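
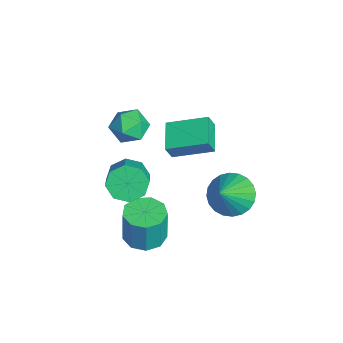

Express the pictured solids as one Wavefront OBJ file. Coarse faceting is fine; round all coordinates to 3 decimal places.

v -0.395 1.905 -1.185
v -0.246 1.593 -0.42
v 0.101 3.635 -0.579
v 0.25 3.324 0.187
v 1.01 1.636 -1.567
v 1.159 1.325 -0.801
v 1.506 3.367 -0.96
v 1.655 3.055 -0.195
v 3.108 -0.525 -0.334
v 3.616 -0.51 -1.065
v 4.699 -0.7 -0.317
v 4.192 -0.715 0.414
v 3.535 0.109 -0.791
v 4.618 -0.081 -0.043
v 3.204 0.356 -0.249
v 4.288 0.166 0.499
v 2.817 0.087 0.243
v 3.901 -0.103 0.991
v 2.601 -0.54 0.397
v 3.684 -0.73 1.145
v 2.682 -1.159 0.123
v 3.765 -1.349 0.871
v 3.012 -1.406 -0.419
v 4.096 -1.596 0.329
v 3.399 -1.137 -0.911
v 4.483 -1.327 -0.163
v 3.235 0.094 -4.464
v 4.011 0.623 -4.507
v 4.1 0.635 -2.759
v 3.325 0.106 -2.716
v 3.489 0.999 -4.483
v 3.579 1.011 -2.735
v 2.849 0.951 -4.45
v 2.938 0.963 -2.702
v 2.39 0.502 -4.424
v 2.479 0.514 -2.676
v 2.326 -0.138 -4.416
v 2.415 -0.126 -2.668
v 2.688 -0.669 -4.431
v 2.777 -0.657 -2.683
v 3.306 -0.843 -4.461
v 3.395 -0.831 -2.713
v 3.891 -0.579 -4.493
v 3.98 -0.567 -2.745
v 4.17 0 -4.511
v 4.259 0.012 -2.763
v 1.659 0.628 1.554
v 2.078 0.191 2.226
v 1.222 -0.651 0.994
v 1.641 -1.088 1.666
v 0.905 -0.593 1.839
v 1.175 0.198 2.185
v 2.125 -0.658 1.035
v 2.395 0.133 1.381
v 2.366 -0.604 1.905
v 1.612 -0.564 2.402
v 1.688 0.104 0.818
v 0.934 0.144 1.315
v 2.723 3.832 -2.838
v 3.538 3.744 -3.51
v 3.877 3.088 -1.342
v 3.595 4.126 -3.364
v 3.52 4.464 -3.138
v 3.323 4.706 -2.866
v 3.035 4.814 -2.589
v 2.699 4.773 -2.351
v 2.367 4.589 -2.187
v 2.09 4.29 -2.122
v 1.909 3.92 -2.166
v 1.851 3.538 -2.312
v 1.927 3.2 -2.538
v 2.124 2.958 -2.81
v 2.412 2.85 -3.086
v 2.747 2.891 -3.325
v 3.079 3.075 -3.489
v 3.357 3.375 -3.554
f 2 4 1
f 5 2 1
f 1 4 3
f 3 5 1
f 2 8 4
f 6 2 5
f 6 8 2
f 4 8 3
f 7 5 3
f 3 8 7
f 7 6 5
f 8 6 7
f 10 9 13
f 10 13 11
f 11 13 14
f 11 14 12
f 13 9 15
f 13 15 14
f 14 15 16
f 14 16 12
f 15 9 17
f 15 17 16
f 16 17 18
f 16 18 12
f 17 9 19
f 17 19 18
f 18 19 20
f 18 20 12
f 19 9 21
f 19 21 20
f 20 21 22
f 20 22 12
f 21 9 23
f 21 23 22
f 22 23 24
f 22 24 12
f 23 9 25
f 23 25 24
f 24 25 26
f 24 26 12
f 25 9 10
f 25 10 26
f 26 10 11
f 26 11 12
f 28 27 31
f 28 31 29
f 29 31 32
f 29 32 30
f 31 27 33
f 31 33 32
f 32 33 34
f 32 34 30
f 33 27 35
f 33 35 34
f 34 35 36
f 34 36 30
f 35 27 37
f 35 37 36
f 36 37 38
f 36 38 30
f 37 27 39
f 37 39 38
f 38 39 40
f 38 40 30
f 39 27 41
f 39 41 40
f 40 41 42
f 40 42 30
f 41 27 43
f 41 43 42
f 42 43 44
f 42 44 30
f 43 27 45
f 43 45 44
f 44 45 46
f 44 46 30
f 45 27 28
f 45 28 46
f 46 28 29
f 46 29 30
f 47 58 52
f 47 52 48
f 47 48 54
f 47 54 57
f 47 57 58
f 48 52 56
f 52 58 51
f 58 57 49
f 57 54 53
f 54 48 55
f 50 56 51
f 50 51 49
f 50 49 53
f 50 53 55
f 50 55 56
f 51 56 52
f 49 51 58
f 53 49 57
f 55 53 54
f 56 55 48
f 60 59 62
f 60 62 61
f 62 59 63
f 62 63 61
f 63 59 64
f 63 64 61
f 64 59 65
f 64 65 61
f 65 59 66
f 65 66 61
f 66 59 67
f 66 67 61
f 67 59 68
f 67 68 61
f 68 59 69
f 68 69 61
f 69 59 70
f 69 70 61
f 70 59 71
f 70 71 61
f 71 59 72
f 71 72 61
f 72 59 73
f 72 73 61
f 73 59 74
f 73 74 61
f 74 59 75
f 74 75 61
f 75 59 76
f 75 76 61
f 76 59 60
f 76 60 61



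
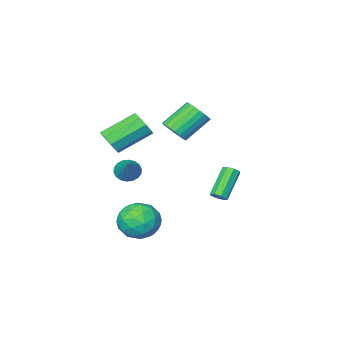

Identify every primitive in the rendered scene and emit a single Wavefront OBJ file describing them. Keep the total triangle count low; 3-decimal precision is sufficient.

v 0.718 -0.768 2.379
v 1.26 -0.713 3.019
v -0.177 -0.558 4.221
v -0.718 -0.612 3.581
v 1.22 -0.378 2.928
v -0.216 -0.223 4.131
v 1.094 -0.11 2.743
v -0.343 0.045 3.945
v 0.903 0.044 2.494
v -0.534 0.199 3.697
v 0.68 0.058 2.226
v -0.757 0.213 3.429
v 0.463 -0.071 1.984
v -0.973 0.084 3.187
v 0.291 -0.32 1.81
v -1.146 -0.165 3.013
v 0.192 -0.647 1.735
v -1.244 -0.492 2.938
v 0.185 -0.994 1.771
v -1.252 -0.839 2.973
v 0.27 -1.302 1.912
v -1.167 -1.147 3.114
v 0.432 -1.518 2.133
v -1.005 -1.363 3.336
v 0.644 -1.604 2.397
v -0.793 -1.449 3.6
v 0.869 -1.545 2.658
v -0.568 -1.39 3.861
v 1.067 -1.352 2.871
v -0.369 -1.197 4.074
v 1.206 -1.058 2.998
v -0.231 -0.903 4.201
v -1.616 -0.015 -2.826
v -1.241 -0.285 -2.61
v -2.509 -0.915 -1.198
v -2.884 -0.645 -1.414
v -1.264 0.078 -2.469
v -2.532 -0.552 -1.056
v -1.493 0.387 -2.537
v -2.761 -0.244 -1.124
v -1.794 0.46 -2.774
v -3.062 -0.17 -1.362
v -1.991 0.255 -3.042
v -3.259 -0.375 -1.63
v -1.968 -0.108 -3.184
v -3.236 -0.738 -1.771
v -1.739 -0.416 -3.116
v -3.007 -1.047 -1.703
v -1.438 -0.49 -2.878
v -2.706 -1.12 -1.466
v 3.185 1.043 -3.176
v 4.052 0.483 -2.47
v 2.568 -0.763 -3.85
v 3.435 -1.323 -3.144
v 2.458 -0.758 -2.604
v 2.84 0.359 -2.187
v 3.78 -0.639 -4.133
v 4.162 0.478 -3.716
v 4.42 -0.556 -3.061
v 3.604 -0.63 -2.116
v 3.016 0.35 -4.204
v 2.2 0.276 -3.259
v 3.673 0.922 -2.764
v 2.947 -1.202 -3.556
v 2.373 -0.869 -3.239
v 2.883 -1.199 -2.823
v 2.96 0.849 -2.598
v 3.47 0.52 -2.183
v 2.533 -0.21 -2.261
v 3.15 -0.8 -4.137
v 3.66 -1.129 -3.722
v 3.737 0.919 -3.497
v 4.247 0.589 -3.081
v 4.087 -0.07 -4.059
v 4.399 -0.018 -2.696
v 4.036 -1.08 -3.092
v 4.239 -0.678 -3.674
v 4.463 -0.022 -3.429
v 3.919 -0.061 -2.141
v 3.556 -1.123 -2.537
v 2.982 -0.791 -2.219
v 3.206 -0.135 -1.975
v 4.135 -0.672 -2.488
v 3.064 0.843 -3.783
v 2.701 -0.219 -4.179
v 3.414 -0.145 -4.345
v 3.638 0.511 -4.101
v 2.584 0.8 -3.228
v 2.221 -0.262 -3.624
v 2.157 -0.258 -2.891
v 2.381 0.398 -2.646
v 2.485 0.392 -3.832
v 3.343 -1.135 0.116
v 3.643 -0.759 -0.433
v 4.037 0.015 1.284
v 3.353 -0.618 -0.399
v 3.06 -0.579 -0.263
v 2.824 -0.65 -0.052
v 2.69 -0.817 0.192
v 2.685 -1.048 0.421
v 2.811 -1.295 0.59
v 3.042 -1.511 0.665
v 3.333 -1.652 0.631
v 3.625 -1.691 0.496
v 3.862 -1.62 0.285
v 3.996 -1.452 0.04
v 4 -1.222 -0.189
v 3.874 -0.975 -0.358
v 4.536 -0.983 2.557
v 4.898 -1.214 3.256
v 3.086 -0.767 4.342
v 2.724 -0.537 3.643
v 4.981 -0.666 3.168
v 3.168 -0.219 4.255
v 4.856 -0.267 2.795
v 3.043 0.18 3.881
v 4.581 -0.203 2.31
v 2.768 0.244 3.397
v 4.285 -0.504 1.941
v 2.473 -0.057 3.027
v 4.107 -1.03 1.86
v 2.294 -0.583 2.946
v 4.13 -1.534 2.105
v 2.317 -1.087 3.191
v 4.343 -1.78 2.561
v 2.53 -1.334 3.648
v 4.646 -1.654 3.016
v 2.834 -1.207 4.102
f 2 1 5
f 2 5 3
f 3 5 6
f 3 6 4
f 5 1 7
f 5 7 6
f 6 7 8
f 6 8 4
f 7 1 9
f 7 9 8
f 8 9 10
f 8 10 4
f 9 1 11
f 9 11 10
f 10 11 12
f 10 12 4
f 11 1 13
f 11 13 12
f 12 13 14
f 12 14 4
f 13 1 15
f 13 15 14
f 14 15 16
f 14 16 4
f 15 1 17
f 15 17 16
f 16 17 18
f 16 18 4
f 17 1 19
f 17 19 18
f 18 19 20
f 18 20 4
f 19 1 21
f 19 21 20
f 20 21 22
f 20 22 4
f 21 1 23
f 21 23 22
f 22 23 24
f 22 24 4
f 23 1 25
f 23 25 24
f 24 25 26
f 24 26 4
f 25 1 27
f 25 27 26
f 26 27 28
f 26 28 4
f 27 1 29
f 27 29 28
f 28 29 30
f 28 30 4
f 29 1 31
f 29 31 30
f 30 31 32
f 30 32 4
f 31 1 2
f 31 2 32
f 32 2 3
f 32 3 4
f 34 33 37
f 34 37 35
f 35 37 38
f 35 38 36
f 37 33 39
f 37 39 38
f 38 39 40
f 38 40 36
f 39 33 41
f 39 41 40
f 40 41 42
f 40 42 36
f 41 33 43
f 41 43 42
f 42 43 44
f 42 44 36
f 43 33 45
f 43 45 44
f 44 45 46
f 44 46 36
f 45 33 47
f 45 47 46
f 46 47 48
f 46 48 36
f 47 33 49
f 47 49 48
f 48 49 50
f 48 50 36
f 49 33 34
f 49 34 50
f 50 34 35
f 50 35 36
f 51 88 67
f 88 62 91
f 67 91 56
f 88 91 67
f 51 67 63
f 67 56 68
f 63 68 52
f 67 68 63
f 51 63 72
f 63 52 73
f 72 73 58
f 63 73 72
f 51 72 84
f 72 58 87
f 84 87 61
f 72 87 84
f 51 84 88
f 84 61 92
f 88 92 62
f 84 92 88
f 52 68 79
f 68 56 82
f 79 82 60
f 68 82 79
f 56 91 69
f 91 62 90
f 69 90 55
f 91 90 69
f 62 92 89
f 92 61 85
f 89 85 53
f 92 85 89
f 61 87 86
f 87 58 74
f 86 74 57
f 87 74 86
f 58 73 78
f 73 52 75
f 78 75 59
f 73 75 78
f 54 80 66
f 80 60 81
f 66 81 55
f 80 81 66
f 54 66 64
f 66 55 65
f 64 65 53
f 66 65 64
f 54 64 71
f 64 53 70
f 71 70 57
f 64 70 71
f 54 71 76
f 71 57 77
f 76 77 59
f 71 77 76
f 54 76 80
f 76 59 83
f 80 83 60
f 76 83 80
f 55 81 69
f 81 60 82
f 69 82 56
f 81 82 69
f 53 65 89
f 65 55 90
f 89 90 62
f 65 90 89
f 57 70 86
f 70 53 85
f 86 85 61
f 70 85 86
f 59 77 78
f 77 57 74
f 78 74 58
f 77 74 78
f 60 83 79
f 83 59 75
f 79 75 52
f 83 75 79
f 94 93 96
f 94 96 95
f 96 93 97
f 96 97 95
f 97 93 98
f 97 98 95
f 98 93 99
f 98 99 95
f 99 93 100
f 99 100 95
f 100 93 101
f 100 101 95
f 101 93 102
f 101 102 95
f 102 93 103
f 102 103 95
f 103 93 104
f 103 104 95
f 104 93 105
f 104 105 95
f 105 93 106
f 105 106 95
f 106 93 107
f 106 107 95
f 107 93 108
f 107 108 95
f 108 93 94
f 108 94 95
f 110 109 113
f 110 113 111
f 111 113 114
f 111 114 112
f 113 109 115
f 113 115 114
f 114 115 116
f 114 116 112
f 115 109 117
f 115 117 116
f 116 117 118
f 116 118 112
f 117 109 119
f 117 119 118
f 118 119 120
f 118 120 112
f 119 109 121
f 119 121 120
f 120 121 122
f 120 122 112
f 121 109 123
f 121 123 122
f 122 123 124
f 122 124 112
f 123 109 125
f 123 125 124
f 124 125 126
f 124 126 112
f 125 109 127
f 125 127 126
f 126 127 128
f 126 128 112
f 127 109 110
f 127 110 128
f 128 110 111
f 128 111 112



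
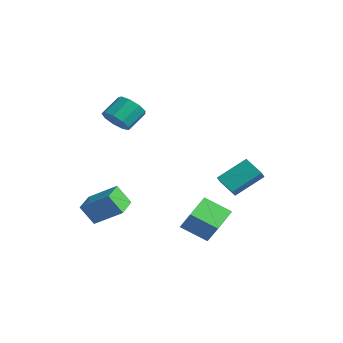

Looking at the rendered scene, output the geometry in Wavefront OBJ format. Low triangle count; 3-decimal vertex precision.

v 2.283 -0.455 -3.817
v 1.585 0.981 -3.233
v 3.462 0.458 -4.654
v 2.764 1.894 -4.07
v 3.256 -0.514 -2.51
v 2.558 0.922 -1.926
v 4.435 0.399 -3.347
v 3.737 1.835 -2.763
v -3.454 -2.953 -3.861
v -2.124 -1.972 -2.789
v -4.434 -1.73 -3.763
v -3.104 -0.75 -2.691
v -2.896 -2.41 -5.049
v -1.566 -1.43 -3.977
v -3.876 -1.188 -4.951
v -2.546 -0.207 -3.879
v -2.99 -0.87 2.253
v -2.109 -0.618 2.043
v -2.229 0.543 2.937
v -3.11 0.29 3.147
v -2.52 -0.344 1.632
v -2.64 0.817 2.526
v -3.151 -0.316 1.511
v -3.271 0.845 2.405
v -3.707 -0.547 1.738
v -3.827 0.613 2.632
v -3.927 -0.93 2.205
v -4.047 0.231 3.099
v -3.709 -1.285 2.695
v -3.828 -0.124 3.589
v -3.154 -1.446 2.978
v -3.274 -0.285 3.872
v -2.523 -1.337 2.922
v -2.643 -0.177 3.816
v -2.11 -1.01 2.553
v -2.23 0.15 3.447
v 2.169 3.26 -2.553
v 1.103 3.056 -1.838
v 2.638 4.86 -1.395
v 1.571 4.656 -0.681
v 2.729 2.624 -1.899
v 1.662 2.42 -1.185
v 3.197 4.224 -0.742
v 2.131 4.02 -0.027
f 2 4 1
f 5 2 1
f 1 4 3
f 3 5 1
f 2 8 4
f 6 2 5
f 6 8 2
f 4 8 3
f 7 5 3
f 3 8 7
f 7 6 5
f 8 6 7
f 10 12 9
f 13 10 9
f 9 12 11
f 11 13 9
f 10 16 12
f 14 10 13
f 14 16 10
f 12 16 11
f 15 13 11
f 11 16 15
f 15 14 13
f 16 14 15
f 18 17 21
f 18 21 19
f 19 21 22
f 19 22 20
f 21 17 23
f 21 23 22
f 22 23 24
f 22 24 20
f 23 17 25
f 23 25 24
f 24 25 26
f 24 26 20
f 25 17 27
f 25 27 26
f 26 27 28
f 26 28 20
f 27 17 29
f 27 29 28
f 28 29 30
f 28 30 20
f 29 17 31
f 29 31 30
f 30 31 32
f 30 32 20
f 31 17 33
f 31 33 32
f 32 33 34
f 32 34 20
f 33 17 35
f 33 35 34
f 34 35 36
f 34 36 20
f 35 17 18
f 35 18 36
f 36 18 19
f 36 19 20
f 38 40 37
f 41 38 37
f 37 40 39
f 39 41 37
f 38 44 40
f 42 38 41
f 42 44 38
f 40 44 39
f 43 41 39
f 39 44 43
f 43 42 41
f 44 42 43



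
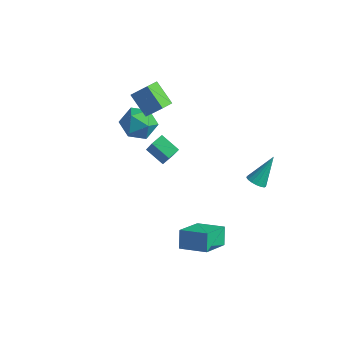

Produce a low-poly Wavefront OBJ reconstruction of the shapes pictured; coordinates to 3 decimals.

v 2.896 -2.853 -1.391
v 2.914 -4.621 -0.277
v 2.531 -2.269 -0.457
v 2.549 -4.037 0.656
v 4.471 -2.563 -0.956
v 4.489 -4.331 0.157
v 4.106 -1.979 -0.023
v 4.124 -3.747 1.091
v -4.675 1.759 2.495
v -3.533 1.933 2.772
v -4.147 0.687 0.988
v -3.005 0.861 1.265
v -3.691 0.193 1.968
v -4.018 0.855 2.899
v -3.662 1.765 0.861
v -3.989 2.427 1.792
v -2.907 1.936 1.762
v -2.925 0.965 2.446
v -4.755 1.655 1.314
v -4.773 0.684 1.998
v 3.235 2.639 -0.679
v 3.637 2.967 -1.036
v 3.585 3.861 0.839
v 3.371 3.102 -1.083
v 3.074 3.131 -1.038
v 2.814 3.047 -0.91
v 2.651 2.869 -0.73
v 2.621 2.639 -0.537
v 2.732 2.409 -0.377
v 2.958 2.231 -0.286
v 3.247 2.147 -0.285
v 3.534 2.175 -0.374
v 3.752 2.31 -0.533
v 3.852 2.52 -0.725
v 3.81 2.757 -0.907
v -3.875 2.063 -1.408
v -3.049 1.474 0.234
v -3.723 2.853 -1.201
v -2.898 2.264 0.441
v -2.662 1.996 -2.041
v -1.837 1.407 -0.399
v -2.511 2.786 -1.834
v -1.685 2.197 -0.192
v -4.536 1.553 3.964
v -3.65 1.934 4.951
v -4.55 2.527 3.6
v -3.663 2.908 4.586
v -3.257 1.192 2.954
v -2.37 1.573 3.94
v -3.27 2.166 2.589
v -2.384 2.547 3.576
f 2 4 1
f 5 2 1
f 1 4 3
f 3 5 1
f 2 8 4
f 6 2 5
f 6 8 2
f 4 8 3
f 7 5 3
f 3 8 7
f 7 6 5
f 8 6 7
f 9 20 14
f 9 14 10
f 9 10 16
f 9 16 19
f 9 19 20
f 10 14 18
f 14 20 13
f 20 19 11
f 19 16 15
f 16 10 17
f 12 18 13
f 12 13 11
f 12 11 15
f 12 15 17
f 12 17 18
f 13 18 14
f 11 13 20
f 15 11 19
f 17 15 16
f 18 17 10
f 22 21 24
f 22 24 23
f 24 21 25
f 24 25 23
f 25 21 26
f 25 26 23
f 26 21 27
f 26 27 23
f 27 21 28
f 27 28 23
f 28 21 29
f 28 29 23
f 29 21 30
f 29 30 23
f 30 21 31
f 30 31 23
f 31 21 32
f 31 32 23
f 32 21 33
f 32 33 23
f 33 21 34
f 33 34 23
f 34 21 35
f 34 35 23
f 35 21 22
f 35 22 23
f 37 39 36
f 40 37 36
f 36 39 38
f 38 40 36
f 37 43 39
f 41 37 40
f 41 43 37
f 39 43 38
f 42 40 38
f 38 43 42
f 42 41 40
f 43 41 42
f 45 47 44
f 48 45 44
f 44 47 46
f 46 48 44
f 45 51 47
f 49 45 48
f 49 51 45
f 47 51 46
f 50 48 46
f 46 51 50
f 50 49 48
f 51 49 50



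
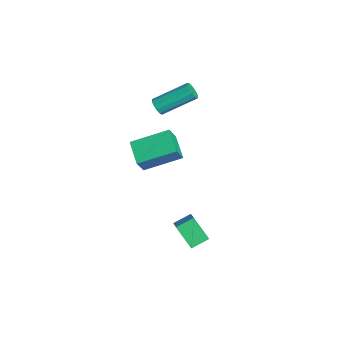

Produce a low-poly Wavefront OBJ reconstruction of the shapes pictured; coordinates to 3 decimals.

v -3.005 -2.212 2.945
v -2.597 -2.08 2.651
v -2.427 -0.315 3.681
v -2.835 -0.448 3.975
v -2.834 -1.977 2.514
v -2.665 -0.212 3.544
v -3.126 -1.949 2.514
v -2.957 -0.184 3.543
v -3.379 -2.004 2.65
v -3.21 -0.24 3.68
v -3.513 -2.126 2.881
v -3.344 -0.361 3.91
v -3.486 -2.275 3.131
v -3.317 -0.51 4.161
v -3.306 -2.404 3.323
v -3.137 -0.639 4.353
v -3.03 -2.472 3.395
v -2.861 -0.708 4.424
v -2.746 -2.458 3.324
v -2.577 -0.693 4.353
v -2.544 -2.366 3.132
v -2.375 -0.601 4.162
v -2.489 -2.225 2.882
v -2.319 -0.46 3.911
v 3.803 -3.076 -0.037
v 3.664 -2.177 0.327
v 2.877 -2.96 -0.675
v 2.739 -2.061 -0.311
v 4.581 -2.539 -1.069
v 4.443 -1.64 -0.705
v 3.656 -2.423 -1.707
v 3.517 -1.524 -1.343
v -0.903 -3.8 1.876
v -0.651 -1.902 2.61
v 0.406 -3.782 1.38
v 0.658 -1.884 2.114
v -0.538 -4.216 2.826
v -0.286 -2.318 3.56
v 0.771 -4.198 2.33
v 1.023 -2.3 3.064
f 2 1 5
f 2 5 3
f 3 5 6
f 3 6 4
f 5 1 7
f 5 7 6
f 6 7 8
f 6 8 4
f 7 1 9
f 7 9 8
f 8 9 10
f 8 10 4
f 9 1 11
f 9 11 10
f 10 11 12
f 10 12 4
f 11 1 13
f 11 13 12
f 12 13 14
f 12 14 4
f 13 1 15
f 13 15 14
f 14 15 16
f 14 16 4
f 15 1 17
f 15 17 16
f 16 17 18
f 16 18 4
f 17 1 19
f 17 19 18
f 18 19 20
f 18 20 4
f 19 1 21
f 19 21 20
f 20 21 22
f 20 22 4
f 21 1 23
f 21 23 22
f 22 23 24
f 22 24 4
f 23 1 2
f 23 2 24
f 24 2 3
f 24 3 4
f 26 28 25
f 29 26 25
f 25 28 27
f 27 29 25
f 26 32 28
f 30 26 29
f 30 32 26
f 28 32 27
f 31 29 27
f 27 32 31
f 31 30 29
f 32 30 31
f 34 36 33
f 37 34 33
f 33 36 35
f 35 37 33
f 34 40 36
f 38 34 37
f 38 40 34
f 36 40 35
f 39 37 35
f 35 40 39
f 39 38 37
f 40 38 39



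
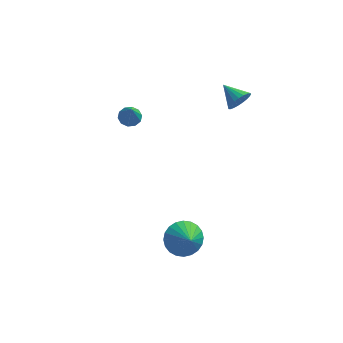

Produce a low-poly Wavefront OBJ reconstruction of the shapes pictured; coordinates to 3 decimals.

v 1.173 2.317 2.369
v 1.508 2.368 2.912
v 0.327 2.943 2.831
v 1.591 2.581 2.776
v 1.602 2.748 2.569
v 1.538 2.841 2.328
v 1.412 2.843 2.094
v 1.245 2.755 1.907
v 1.065 2.59 1.8
v 0.904 2.378 1.792
v 0.789 2.156 1.883
v 0.741 1.962 2.058
v 0.768 1.829 2.287
v 0.865 1.78 2.53
v 1.015 1.824 2.745
v 1.193 1.954 2.895
v 1.367 2.146 2.954
v -3.565 1.437 1.239
v -3.06 1.339 1.074
v -3.315 0.703 2.441
v -3.058 1.624 1.248
v -3.25 1.837 1.418
v -3.562 1.898 1.52
v -3.875 1.783 1.515
v -4.07 1.535 1.404
v -4.071 1.25 1.23
v -3.88 1.037 1.06
v -3.568 0.976 0.958
v -3.254 1.091 0.964
v -0.484 -2.047 -3.667
v 0.003 -1.367 -3.283
v -0.036 -2.713 -3.053
v -0.289 -1.371 -3.074
v -0.611 -1.477 -2.956
v -0.913 -1.671 -2.945
v -1.15 -1.922 -3.045
v -1.285 -2.191 -3.239
v -1.299 -2.439 -3.498
v -1.188 -2.627 -3.783
v -0.97 -2.727 -4.05
v -0.678 -2.723 -4.259
v -0.357 -2.617 -4.378
v -0.055 -2.423 -4.388
v 0.182 -2.173 -4.289
v 0.318 -1.903 -4.095
v 0.331 -1.655 -3.835
v 0.22 -1.467 -3.55
f 2 1 4
f 2 4 3
f 4 1 5
f 4 5 3
f 5 1 6
f 5 6 3
f 6 1 7
f 6 7 3
f 7 1 8
f 7 8 3
f 8 1 9
f 8 9 3
f 9 1 10
f 9 10 3
f 10 1 11
f 10 11 3
f 11 1 12
f 11 12 3
f 12 1 13
f 12 13 3
f 13 1 14
f 13 14 3
f 14 1 15
f 14 15 3
f 15 1 16
f 15 16 3
f 16 1 17
f 16 17 3
f 17 1 2
f 17 2 3
f 19 18 21
f 19 21 20
f 21 18 22
f 21 22 20
f 22 18 23
f 22 23 20
f 23 18 24
f 23 24 20
f 24 18 25
f 24 25 20
f 25 18 26
f 25 26 20
f 26 18 27
f 26 27 20
f 27 18 28
f 27 28 20
f 28 18 29
f 28 29 20
f 29 18 19
f 29 19 20
f 31 30 33
f 31 33 32
f 33 30 34
f 33 34 32
f 34 30 35
f 34 35 32
f 35 30 36
f 35 36 32
f 36 30 37
f 36 37 32
f 37 30 38
f 37 38 32
f 38 30 39
f 38 39 32
f 39 30 40
f 39 40 32
f 40 30 41
f 40 41 32
f 41 30 42
f 41 42 32
f 42 30 43
f 42 43 32
f 43 30 44
f 43 44 32
f 44 30 45
f 44 45 32
f 45 30 46
f 45 46 32
f 46 30 47
f 46 47 32
f 47 30 31
f 47 31 32



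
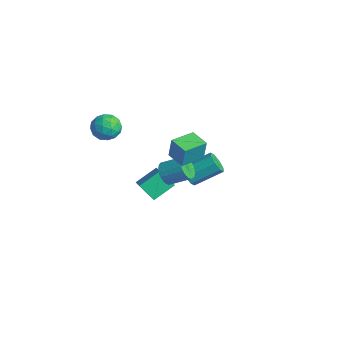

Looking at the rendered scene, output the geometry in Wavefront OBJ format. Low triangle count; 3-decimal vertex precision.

v 1.192 -1.173 0.094
v 1.803 -1.325 -0.383
v 2.599 -0.359 0.329
v 1.988 -0.207 0.806
v 1.663 -1.097 -0.536
v 2.459 -0.131 0.176
v 1.451 -0.881 -0.593
v 2.247 0.085 0.119
v 1.2 -0.709 -0.545
v 1.996 0.257 0.167
v 0.947 -0.607 -0.4
v 1.743 0.359 0.312
v 0.732 -0.592 -0.18
v 1.528 0.374 0.532
v 0.587 -0.665 0.082
v 1.383 0.301 0.794
v 0.534 -0.816 0.345
v 1.33 0.15 1.057
v 0.581 -1.021 0.571
v 1.377 -0.055 1.283
v 0.721 -1.249 0.724
v 1.517 -0.283 1.436
v 0.933 -1.465 0.781
v 1.729 -0.499 1.493
v 1.184 -1.637 0.733
v 1.98 -0.671 1.445
v 1.437 -1.739 0.588
v 2.233 -0.773 1.3
v 1.652 -1.754 0.368
v 2.448 -0.788 1.08
v 1.797 -1.681 0.106
v 2.593 -0.715 0.818
v 1.85 -1.53 -0.157
v 2.646 -0.564 0.555
v -2.405 2.283 -4.169
v -1.918 1.844 -3.746
v -1.329 3.498 -2.708
v -1.815 3.937 -3.131
v -1.66 2.061 -4.239
v -1.071 3.715 -3.2
v -1.838 2.409 -4.691
v -1.249 4.062 -3.652
v -2.348 2.682 -4.837
v -1.759 4.336 -3.799
v -2.891 2.722 -4.592
v -2.302 4.376 -3.554
v -3.149 2.505 -4.1
v -2.56 4.159 -3.061
v -2.971 2.158 -3.648
v -2.382 3.811 -2.609
v -2.461 1.884 -3.501
v -1.872 3.538 -2.463
v -3.126 -0.834 -4.039
v -3.154 0.56 -3.274
v -2.361 -0.292 -4.997
v -2.389 1.101 -4.231
v -1.911 -1.221 -3.289
v -1.939 0.172 -2.523
v -1.146 -0.68 -4.246
v -1.174 0.714 -3.481
v -1.891 -3.657 3.672
v -1.289 -3.198 4.239
v -0.711 -4.302 2.941
v -0.109 -3.843 3.508
v -0.652 -4.536 3.856
v -1.381 -4.137 4.308
v -0.619 -3.363 2.872
v -1.348 -2.964 3.324
v -0.502 -3.016 3.745
v -0.523 -3.741 4.353
v -1.477 -3.759 2.827
v -1.498 -4.484 3.435
v -1.694 -3.37 4.02
v -0.306 -4.13 3.16
v -0.625 -4.537 3.365
v -0.271 -4.267 3.698
v -1.748 -3.922 4.06
v -1.394 -3.653 4.393
v -1.019 -4.439 4.168
v -0.606 -3.847 2.787
v -0.252 -3.578 3.12
v -1.729 -3.233 3.482
v -1.375 -2.963 3.815
v -0.981 -3.061 3.012
v -0.877 -2.994 4.063
v -0.184 -3.374 3.633
v -0.484 -3.091 3.259
v -0.912 -2.857 3.525
v -0.889 -3.42 4.42
v -0.196 -3.8 3.99
v -0.515 -4.207 4.195
v -0.944 -3.972 4.46
v -0.427 -3.314 4.13
v -1.804 -3.7 3.19
v -1.111 -4.08 2.76
v -1.056 -3.528 2.72
v -1.485 -3.293 2.985
v -1.816 -4.126 3.547
v -1.123 -4.506 3.117
v -1.088 -4.643 3.655
v -1.516 -4.409 3.921
v -1.573 -4.186 3.05
v 2.828 -1.885 3.176
v 2.992 -1.795 4.512
v 2.592 -0.406 3.104
v 2.756 -0.315 4.441
v 4.004 -1.705 3.019
v 4.168 -1.614 4.356
v 3.768 -0.225 2.948
v 3.932 -0.135 4.284
f 2 1 5
f 2 5 3
f 3 5 6
f 3 6 4
f 5 1 7
f 5 7 6
f 6 7 8
f 6 8 4
f 7 1 9
f 7 9 8
f 8 9 10
f 8 10 4
f 9 1 11
f 9 11 10
f 10 11 12
f 10 12 4
f 11 1 13
f 11 13 12
f 12 13 14
f 12 14 4
f 13 1 15
f 13 15 14
f 14 15 16
f 14 16 4
f 15 1 17
f 15 17 16
f 16 17 18
f 16 18 4
f 17 1 19
f 17 19 18
f 18 19 20
f 18 20 4
f 19 1 21
f 19 21 20
f 20 21 22
f 20 22 4
f 21 1 23
f 21 23 22
f 22 23 24
f 22 24 4
f 23 1 25
f 23 25 24
f 24 25 26
f 24 26 4
f 25 1 27
f 25 27 26
f 26 27 28
f 26 28 4
f 27 1 29
f 27 29 28
f 28 29 30
f 28 30 4
f 29 1 31
f 29 31 30
f 30 31 32
f 30 32 4
f 31 1 33
f 31 33 32
f 32 33 34
f 32 34 4
f 33 1 2
f 33 2 34
f 34 2 3
f 34 3 4
f 36 35 39
f 36 39 37
f 37 39 40
f 37 40 38
f 39 35 41
f 39 41 40
f 40 41 42
f 40 42 38
f 41 35 43
f 41 43 42
f 42 43 44
f 42 44 38
f 43 35 45
f 43 45 44
f 44 45 46
f 44 46 38
f 45 35 47
f 45 47 46
f 46 47 48
f 46 48 38
f 47 35 49
f 47 49 48
f 48 49 50
f 48 50 38
f 49 35 51
f 49 51 50
f 50 51 52
f 50 52 38
f 51 35 36
f 51 36 52
f 52 36 37
f 52 37 38
f 54 56 53
f 57 54 53
f 53 56 55
f 55 57 53
f 54 60 56
f 58 54 57
f 58 60 54
f 56 60 55
f 59 57 55
f 55 60 59
f 59 58 57
f 60 58 59
f 61 98 77
f 98 72 101
f 77 101 66
f 98 101 77
f 61 77 73
f 77 66 78
f 73 78 62
f 77 78 73
f 61 73 82
f 73 62 83
f 82 83 68
f 73 83 82
f 61 82 94
f 82 68 97
f 94 97 71
f 82 97 94
f 61 94 98
f 94 71 102
f 98 102 72
f 94 102 98
f 62 78 89
f 78 66 92
f 89 92 70
f 78 92 89
f 66 101 79
f 101 72 100
f 79 100 65
f 101 100 79
f 72 102 99
f 102 71 95
f 99 95 63
f 102 95 99
f 71 97 96
f 97 68 84
f 96 84 67
f 97 84 96
f 68 83 88
f 83 62 85
f 88 85 69
f 83 85 88
f 64 90 76
f 90 70 91
f 76 91 65
f 90 91 76
f 64 76 74
f 76 65 75
f 74 75 63
f 76 75 74
f 64 74 81
f 74 63 80
f 81 80 67
f 74 80 81
f 64 81 86
f 81 67 87
f 86 87 69
f 81 87 86
f 64 86 90
f 86 69 93
f 90 93 70
f 86 93 90
f 65 91 79
f 91 70 92
f 79 92 66
f 91 92 79
f 63 75 99
f 75 65 100
f 99 100 72
f 75 100 99
f 67 80 96
f 80 63 95
f 96 95 71
f 80 95 96
f 69 87 88
f 87 67 84
f 88 84 68
f 87 84 88
f 70 93 89
f 93 69 85
f 89 85 62
f 93 85 89
f 104 106 103
f 107 104 103
f 103 106 105
f 105 107 103
f 104 110 106
f 108 104 107
f 108 110 104
f 106 110 105
f 109 107 105
f 105 110 109
f 109 108 107
f 110 108 109



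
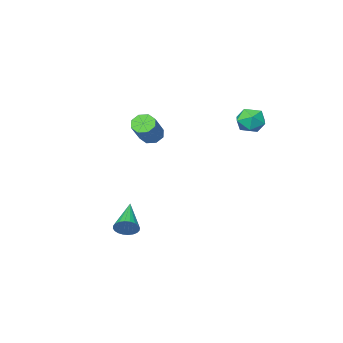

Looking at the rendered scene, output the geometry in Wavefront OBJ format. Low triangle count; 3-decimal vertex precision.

v -3.333 4.519 3.553
v -2.863 3.873 3.202
v -4.497 4.007 2.938
v -4.027 3.361 2.587
v -4.164 3.382 3.449
v -3.445 3.699 3.829
v -3.915 4.181 2.311
v -3.196 4.498 2.691
v -3.223 3.664 2.434
v -3.377 3.17 3.138
v -3.983 4.71 3.002
v -4.137 4.216 3.706
v 1.954 1.187 -4.021
v 2.475 1.007 -3.623
v 0.766 -0.247 -3.119
v 2.36 1.195 -3.475
v 2.183 1.382 -3.411
v 1.971 1.539 -3.439
v 1.757 1.643 -3.556
v 1.572 1.678 -3.744
v 1.446 1.637 -3.974
v 1.398 1.529 -4.211
v 1.434 1.368 -4.419
v 1.549 1.18 -4.567
v 1.726 0.993 -4.631
v 1.937 0.836 -4.603
v 2.152 0.732 -4.486
v 2.336 0.697 -4.298
v 2.462 0.738 -4.068
v 2.511 0.846 -3.831
v -1.424 -1.508 0.914
v -0.986 -1.344 0.42
v 0.122 -0.469 1.692
v -0.316 -0.632 2.186
v -1.352 -0.981 0.49
v -0.245 -0.106 1.761
v -1.761 -0.927 0.808
v -0.653 -0.051 2.079
v -1.972 -1.212 1.188
v -0.864 -0.337 2.46
v -1.862 -1.671 1.408
v -0.754 -0.796 2.68
v -1.495 -2.034 1.339
v -0.388 -1.159 2.61
v -1.087 -2.089 1.021
v 0.021 -1.213 2.292
v -0.876 -1.803 0.64
v 0.232 -0.928 1.912
f 1 12 6
f 1 6 2
f 1 2 8
f 1 8 11
f 1 11 12
f 2 6 10
f 6 12 5
f 12 11 3
f 11 8 7
f 8 2 9
f 4 10 5
f 4 5 3
f 4 3 7
f 4 7 9
f 4 9 10
f 5 10 6
f 3 5 12
f 7 3 11
f 9 7 8
f 10 9 2
f 14 13 16
f 14 16 15
f 16 13 17
f 16 17 15
f 17 13 18
f 17 18 15
f 18 13 19
f 18 19 15
f 19 13 20
f 19 20 15
f 20 13 21
f 20 21 15
f 21 13 22
f 21 22 15
f 22 13 23
f 22 23 15
f 23 13 24
f 23 24 15
f 24 13 25
f 24 25 15
f 25 13 26
f 25 26 15
f 26 13 27
f 26 27 15
f 27 13 28
f 27 28 15
f 28 13 29
f 28 29 15
f 29 13 30
f 29 30 15
f 30 13 14
f 30 14 15
f 32 31 35
f 32 35 33
f 33 35 36
f 33 36 34
f 35 31 37
f 35 37 36
f 36 37 38
f 36 38 34
f 37 31 39
f 37 39 38
f 38 39 40
f 38 40 34
f 39 31 41
f 39 41 40
f 40 41 42
f 40 42 34
f 41 31 43
f 41 43 42
f 42 43 44
f 42 44 34
f 43 31 45
f 43 45 44
f 44 45 46
f 44 46 34
f 45 31 47
f 45 47 46
f 46 47 48
f 46 48 34
f 47 31 32
f 47 32 48
f 48 32 33
f 48 33 34



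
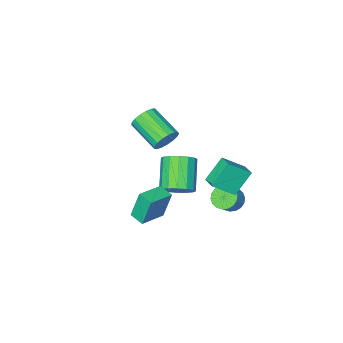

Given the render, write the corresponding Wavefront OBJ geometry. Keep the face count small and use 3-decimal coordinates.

v -3.362 1.36 0.998
v -2.185 0.827 2.008
v -3.148 2.211 1.197
v -1.971 1.678 2.207
v -2.249 1.382 -0.287
v -1.072 0.849 0.723
v -2.035 2.233 -0.088
v -0.858 1.7 0.922
v -1.669 -2.489 -3.047
v -0.782 -2.773 -2.631
v -1.844 -4.075 -1.257
v -2.731 -3.791 -1.673
v -0.936 -2.352 -2.351
v -1.997 -3.655 -0.977
v -1.286 -1.969 -2.257
v -2.348 -3.271 -0.884
v -1.739 -1.724 -2.375
v -2.8 -3.027 -1.002
v -2.173 -1.684 -2.673
v -3.235 -2.987 -1.3
v -2.472 -1.86 -3.071
v -3.534 -3.163 -1.698
v -2.556 -2.205 -3.463
v -3.618 -3.507 -2.089
v -2.403 -2.625 -3.743
v -3.464 -3.928 -2.369
v -2.052 -3.009 -3.836
v -3.114 -4.311 -2.463
v -1.6 -3.253 -3.718
v -2.661 -4.556 -2.345
v -1.165 -3.293 -3.42
v -2.227 -4.596 -2.047
v -0.866 -3.117 -3.022
v -1.928 -4.42 -1.649
v -3.824 -0.328 -3.404
v -3.323 -0.881 -3.692
v -2.575 -0.625 -2.885
v -3.076 -0.072 -2.596
v -3.23 -0.588 -3.872
v -2.482 -0.332 -3.064
v -3.254 -0.244 -3.959
v -2.506 0.012 -3.151
v -3.391 0.084 -3.935
v -2.643 0.34 -3.128
v -3.614 0.33 -3.807
v -2.866 0.586 -3
v -3.878 0.446 -3.599
v -3.13 0.702 -2.791
v -4.132 0.408 -3.352
v -3.384 0.664 -2.544
v -4.325 0.225 -3.115
v -3.577 0.481 -2.308
v -4.418 -0.068 -2.936
v -3.67 0.188 -2.128
v -4.394 -0.412 -2.849
v -3.646 -0.156 -2.041
v -4.257 -0.74 -2.872
v -3.509 -0.484 -2.065
v -4.034 -0.986 -3
v -3.286 -0.73 -2.193
v -3.77 -1.102 -3.209
v -3.022 -0.846 -2.401
v -3.516 -1.064 -3.456
v -2.768 -0.808 -2.648
v 0.279 -0.804 3.576
v 0.747 -1.037 2.931
v 0.909 -2.89 3.72
v 0.441 -2.656 4.364
v 1.01 -0.901 3.196
v 1.173 -2.754 3.984
v 1.106 -0.743 3.548
v 1.269 -2.596 4.336
v 1.012 -0.599 3.906
v 1.175 -2.452 4.694
v 0.75 -0.502 4.188
v 0.913 -2.354 4.977
v 0.381 -0.474 4.331
v 0.543 -2.326 5.119
v -0.013 -0.521 4.3
v 0.15 -2.374 5.088
v -0.339 -0.633 4.103
v -0.177 -2.486 4.892
v -0.524 -0.785 3.786
v -0.362 -2.637 4.574
v -0.525 -0.94 3.42
v -0.363 -2.793 4.209
v -0.342 -1.065 3.09
v -0.179 -2.917 3.879
v -0.017 -1.129 2.872
v 0.146 -2.982 3.66
v 0.376 -1.119 2.814
v 0.539 -2.972 3.603
v 1.637 -0.278 -0.975
v 1.238 -0.039 0.764
v 1.524 0.613 -1.123
v 1.125 0.852 0.616
v 3.175 -0.032 -0.656
v 2.776 0.207 1.083
v 3.062 0.859 -0.804
v 2.663 1.098 0.935
f 2 4 1
f 5 2 1
f 1 4 3
f 3 5 1
f 2 8 4
f 6 2 5
f 6 8 2
f 4 8 3
f 7 5 3
f 3 8 7
f 7 6 5
f 8 6 7
f 10 9 13
f 10 13 11
f 11 13 14
f 11 14 12
f 13 9 15
f 13 15 14
f 14 15 16
f 14 16 12
f 15 9 17
f 15 17 16
f 16 17 18
f 16 18 12
f 17 9 19
f 17 19 18
f 18 19 20
f 18 20 12
f 19 9 21
f 19 21 20
f 20 21 22
f 20 22 12
f 21 9 23
f 21 23 22
f 22 23 24
f 22 24 12
f 23 9 25
f 23 25 24
f 24 25 26
f 24 26 12
f 25 9 27
f 25 27 26
f 26 27 28
f 26 28 12
f 27 9 29
f 27 29 28
f 28 29 30
f 28 30 12
f 29 9 31
f 29 31 30
f 30 31 32
f 30 32 12
f 31 9 33
f 31 33 32
f 32 33 34
f 32 34 12
f 33 9 10
f 33 10 34
f 34 10 11
f 34 11 12
f 36 35 39
f 36 39 37
f 37 39 40
f 37 40 38
f 39 35 41
f 39 41 40
f 40 41 42
f 40 42 38
f 41 35 43
f 41 43 42
f 42 43 44
f 42 44 38
f 43 35 45
f 43 45 44
f 44 45 46
f 44 46 38
f 45 35 47
f 45 47 46
f 46 47 48
f 46 48 38
f 47 35 49
f 47 49 48
f 48 49 50
f 48 50 38
f 49 35 51
f 49 51 50
f 50 51 52
f 50 52 38
f 51 35 53
f 51 53 52
f 52 53 54
f 52 54 38
f 53 35 55
f 53 55 54
f 54 55 56
f 54 56 38
f 55 35 57
f 55 57 56
f 56 57 58
f 56 58 38
f 57 35 59
f 57 59 58
f 58 59 60
f 58 60 38
f 59 35 61
f 59 61 60
f 60 61 62
f 60 62 38
f 61 35 63
f 61 63 62
f 62 63 64
f 62 64 38
f 63 35 36
f 63 36 64
f 64 36 37
f 64 37 38
f 66 65 69
f 66 69 67
f 67 69 70
f 67 70 68
f 69 65 71
f 69 71 70
f 70 71 72
f 70 72 68
f 71 65 73
f 71 73 72
f 72 73 74
f 72 74 68
f 73 65 75
f 73 75 74
f 74 75 76
f 74 76 68
f 75 65 77
f 75 77 76
f 76 77 78
f 76 78 68
f 77 65 79
f 77 79 78
f 78 79 80
f 78 80 68
f 79 65 81
f 79 81 80
f 80 81 82
f 80 82 68
f 81 65 83
f 81 83 82
f 82 83 84
f 82 84 68
f 83 65 85
f 83 85 84
f 84 85 86
f 84 86 68
f 85 65 87
f 85 87 86
f 86 87 88
f 86 88 68
f 87 65 89
f 87 89 88
f 88 89 90
f 88 90 68
f 89 65 91
f 89 91 90
f 90 91 92
f 90 92 68
f 91 65 66
f 91 66 92
f 92 66 67
f 92 67 68
f 94 96 93
f 97 94 93
f 93 96 95
f 95 97 93
f 94 100 96
f 98 94 97
f 98 100 94
f 96 100 95
f 99 97 95
f 95 100 99
f 99 98 97
f 100 98 99



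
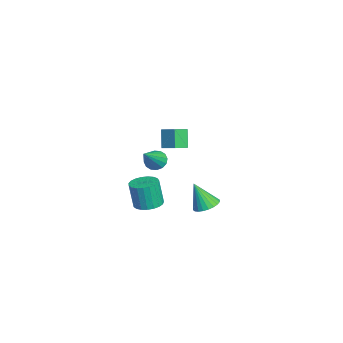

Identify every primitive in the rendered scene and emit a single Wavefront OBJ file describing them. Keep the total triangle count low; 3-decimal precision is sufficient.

v 3.546 1.588 4.178
v 4.204 2.223 4.558
v 3.074 2.248 3.894
v 3.732 2.883 4.273
v 4.128 1.577 3.187
v 4.786 2.212 3.566
v 3.656 2.237 2.902
v 4.314 2.872 3.282
v -0.132 1.062 -3.677
v 0.681 0.983 -3.609
v 0.526 0.739 -2.035
v -0.288 0.818 -2.103
v 0.638 1.318 -3.561
v 0.483 1.074 -1.987
v 0.462 1.608 -3.533
v 0.307 1.364 -1.96
v 0.183 1.805 -3.53
v 0.028 1.561 -1.957
v -0.15 1.872 -3.553
v -0.306 1.628 -1.979
v -0.481 1.8 -3.597
v -0.636 1.556 -2.023
v -0.751 1.6 -3.654
v -0.906 1.356 -2.081
v -0.914 1.307 -3.716
v -1.069 1.063 -2.142
v -0.942 0.972 -3.771
v -1.097 0.728 -2.197
v -0.83 0.652 -3.809
v -0.985 0.408 -2.236
v -0.597 0.403 -3.825
v -0.753 0.159 -2.251
v -0.284 0.268 -3.815
v -0.44 0.024 -2.241
v 0.055 0.271 -3.781
v -0.1 0.026 -2.208
v 0.362 0.41 -3.729
v 0.206 0.166 -2.156
v 0.583 0.662 -3.668
v 0.428 0.418 -2.095
v -0.99 1.483 -0.846
v -0.515 1.526 -1.302
v 0.35 0.797 0.486
v -0.515 1.829 -1.146
v -0.643 2.04 -0.909
v -0.863 2.102 -0.655
v -1.118 1.997 -0.453
v -1.338 1.755 -0.356
v -1.465 1.44 -0.39
v -1.465 1.136 -0.546
v -1.338 0.925 -0.783
v -1.117 0.864 -1.036
v -0.863 0.968 -1.239
v -0.642 1.21 -1.336
v 0.103 4.11 -3.722
v 0.759 4.449 -3.47
v -0.143 3.45 -2.198
v 0.553 4.665 -3.409
v 0.279 4.797 -3.396
v -0.022 4.824 -3.433
v -0.304 4.742 -3.514
v -0.524 4.565 -3.627
v -0.648 4.318 -3.754
v -0.658 4.039 -3.876
v -0.552 3.772 -3.975
v -0.347 3.556 -4.036
v -0.073 3.424 -4.048
v 0.228 3.397 -4.011
v 0.51 3.478 -3.931
v 0.73 3.656 -3.818
v 0.854 3.903 -3.691
v 0.865 4.182 -3.569
f 2 4 1
f 5 2 1
f 1 4 3
f 3 5 1
f 2 8 4
f 6 2 5
f 6 8 2
f 4 8 3
f 7 5 3
f 3 8 7
f 7 6 5
f 8 6 7
f 10 9 13
f 10 13 11
f 11 13 14
f 11 14 12
f 13 9 15
f 13 15 14
f 14 15 16
f 14 16 12
f 15 9 17
f 15 17 16
f 16 17 18
f 16 18 12
f 17 9 19
f 17 19 18
f 18 19 20
f 18 20 12
f 19 9 21
f 19 21 20
f 20 21 22
f 20 22 12
f 21 9 23
f 21 23 22
f 22 23 24
f 22 24 12
f 23 9 25
f 23 25 24
f 24 25 26
f 24 26 12
f 25 9 27
f 25 27 26
f 26 27 28
f 26 28 12
f 27 9 29
f 27 29 28
f 28 29 30
f 28 30 12
f 29 9 31
f 29 31 30
f 30 31 32
f 30 32 12
f 31 9 33
f 31 33 32
f 32 33 34
f 32 34 12
f 33 9 35
f 33 35 34
f 34 35 36
f 34 36 12
f 35 9 37
f 35 37 36
f 36 37 38
f 36 38 12
f 37 9 39
f 37 39 38
f 38 39 40
f 38 40 12
f 39 9 10
f 39 10 40
f 40 10 11
f 40 11 12
f 42 41 44
f 42 44 43
f 44 41 45
f 44 45 43
f 45 41 46
f 45 46 43
f 46 41 47
f 46 47 43
f 47 41 48
f 47 48 43
f 48 41 49
f 48 49 43
f 49 41 50
f 49 50 43
f 50 41 51
f 50 51 43
f 51 41 52
f 51 52 43
f 52 41 53
f 52 53 43
f 53 41 54
f 53 54 43
f 54 41 42
f 54 42 43
f 56 55 58
f 56 58 57
f 58 55 59
f 58 59 57
f 59 55 60
f 59 60 57
f 60 55 61
f 60 61 57
f 61 55 62
f 61 62 57
f 62 55 63
f 62 63 57
f 63 55 64
f 63 64 57
f 64 55 65
f 64 65 57
f 65 55 66
f 65 66 57
f 66 55 67
f 66 67 57
f 67 55 68
f 67 68 57
f 68 55 69
f 68 69 57
f 69 55 70
f 69 70 57
f 70 55 71
f 70 71 57
f 71 55 72
f 71 72 57
f 72 55 56
f 72 56 57



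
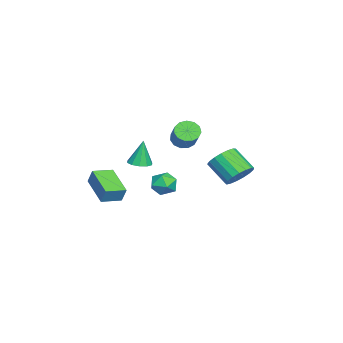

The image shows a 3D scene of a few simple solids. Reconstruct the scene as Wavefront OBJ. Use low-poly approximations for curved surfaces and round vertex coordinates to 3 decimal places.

v 0.212 -1.982 2.024
v 0.713 -1.438 2.013
v 0.048 -1.798 3.716
v 0.3 -1.251 1.953
v -0.147 -1.343 1.92
v -0.456 -1.68 1.926
v -0.511 -2.132 1.971
v -0.29 -2.527 2.035
v 0.123 -2.714 2.095
v 0.57 -2.622 2.128
v 0.88 -2.285 2.121
v 0.934 -1.833 2.077
v -0.451 -0.039 0.383
v 0.242 0.146 0.933
v 0.158 -1.326 0.047
v 0.851 -1.141 0.597
v 0.031 -1.302 0.942
v -0.345 -0.507 1.15
v 0.745 -0.673 -0.17
v 0.369 0.122 0.038
v 0.982 -0.246 0.592
v 0.54 -0.635 1.278
v -0.14 -0.545 -0.298
v -0.582 -0.934 0.388
v 3.391 -4.188 1.754
v 3.613 -3.857 2.66
v 2.599 -3.221 1.595
v 2.82 -2.891 2.501
v 4.94 -3.049 0.959
v 5.161 -2.719 1.865
v 4.147 -2.083 0.8
v 4.369 -1.752 1.706
v -3.71 -0.272 2.542
v -3.317 0.088 1.946
v -2.056 0.592 3.082
v -2.45 0.232 3.678
v -3.596 0.397 2.118
v -2.336 0.901 3.254
v -3.911 0.494 2.426
v -2.651 0.997 3.562
v -4.163 0.347 2.77
v -2.903 0.851 3.906
v -4.271 0.004 3.041
v -3.01 0.508 4.178
v -4.201 -0.427 3.155
v -2.94 0.077 4.291
v -3.975 -0.808 3.073
v -2.715 -0.304 4.209
v -3.665 -1.019 2.823
v -2.405 -0.516 3.959
v -3.369 -0.993 2.484
v -2.109 -0.49 3.62
v -3.182 -0.738 2.163
v -1.922 -0.234 3.299
v -3.162 -0.335 1.962
v -1.902 0.169 3.098
v 0.31 3.786 1.548
v 0.798 4.217 2.294
v 0.117 3.045 3.417
v -0.37 2.614 2.672
v 0.384 4.446 2.282
v -0.297 3.275 3.405
v -0.048 4.524 2.102
v -0.728 3.353 3.225
v -0.397 4.433 1.795
v -1.078 3.261 2.918
v -0.584 4.194 1.432
v -1.265 3.022 2.555
v -0.566 3.861 1.095
v -1.247 2.689 2.218
v -0.348 3.511 0.862
v -1.029 2.339 1.985
v 0.021 3.224 0.787
v -0.659 2.052 1.91
v 0.457 3.065 0.886
v -0.224 1.894 2.009
v 0.859 3.072 1.136
v 0.178 1.9 2.259
v 1.135 3.243 1.482
v 0.454 2.071 2.605
v 1.223 3.537 1.842
v 0.542 2.366 2.965
v 1.101 3.889 2.135
v 0.42 2.717 3.258
f 2 1 4
f 2 4 3
f 4 1 5
f 4 5 3
f 5 1 6
f 5 6 3
f 6 1 7
f 6 7 3
f 7 1 8
f 7 8 3
f 8 1 9
f 8 9 3
f 9 1 10
f 9 10 3
f 10 1 11
f 10 11 3
f 11 1 12
f 11 12 3
f 12 1 2
f 12 2 3
f 13 24 18
f 13 18 14
f 13 14 20
f 13 20 23
f 13 23 24
f 14 18 22
f 18 24 17
f 24 23 15
f 23 20 19
f 20 14 21
f 16 22 17
f 16 17 15
f 16 15 19
f 16 19 21
f 16 21 22
f 17 22 18
f 15 17 24
f 19 15 23
f 21 19 20
f 22 21 14
f 26 28 25
f 29 26 25
f 25 28 27
f 27 29 25
f 26 32 28
f 30 26 29
f 30 32 26
f 28 32 27
f 31 29 27
f 27 32 31
f 31 30 29
f 32 30 31
f 34 33 37
f 34 37 35
f 35 37 38
f 35 38 36
f 37 33 39
f 37 39 38
f 38 39 40
f 38 40 36
f 39 33 41
f 39 41 40
f 40 41 42
f 40 42 36
f 41 33 43
f 41 43 42
f 42 43 44
f 42 44 36
f 43 33 45
f 43 45 44
f 44 45 46
f 44 46 36
f 45 33 47
f 45 47 46
f 46 47 48
f 46 48 36
f 47 33 49
f 47 49 48
f 48 49 50
f 48 50 36
f 49 33 51
f 49 51 50
f 50 51 52
f 50 52 36
f 51 33 53
f 51 53 52
f 52 53 54
f 52 54 36
f 53 33 55
f 53 55 54
f 54 55 56
f 54 56 36
f 55 33 34
f 55 34 56
f 56 34 35
f 56 35 36
f 58 57 61
f 58 61 59
f 59 61 62
f 59 62 60
f 61 57 63
f 61 63 62
f 62 63 64
f 62 64 60
f 63 57 65
f 63 65 64
f 64 65 66
f 64 66 60
f 65 57 67
f 65 67 66
f 66 67 68
f 66 68 60
f 67 57 69
f 67 69 68
f 68 69 70
f 68 70 60
f 69 57 71
f 69 71 70
f 70 71 72
f 70 72 60
f 71 57 73
f 71 73 72
f 72 73 74
f 72 74 60
f 73 57 75
f 73 75 74
f 74 75 76
f 74 76 60
f 75 57 77
f 75 77 76
f 76 77 78
f 76 78 60
f 77 57 79
f 77 79 78
f 78 79 80
f 78 80 60
f 79 57 81
f 79 81 80
f 80 81 82
f 80 82 60
f 81 57 83
f 81 83 82
f 82 83 84
f 82 84 60
f 83 57 58
f 83 58 84
f 84 58 59
f 84 59 60



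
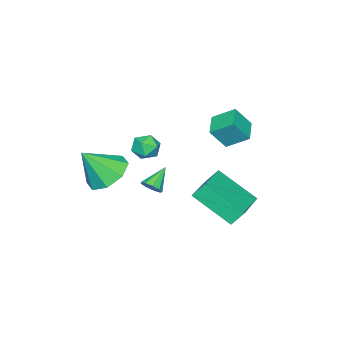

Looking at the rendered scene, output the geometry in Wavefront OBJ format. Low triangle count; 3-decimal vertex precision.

v 0.66 -2.169 -1.677
v 1.482 -1.588 -1.842
v 1.4 -2.851 -0.383
v 0.965 -1.247 -1.366
v 0.27 -1.446 -1.073
v -0.198 -2.068 -1.133
v -0.163 -2.75 -1.513
v 0.354 -3.091 -1.988
v 1.05 -2.892 -2.282
v 1.517 -2.27 -2.221
v -1.918 0.911 1.207
v -2.226 1.773 1.799
v -2.396 1.35 0.319
v -2.703 2.212 0.911
v -1.037 1.388 0.969
v -1.344 2.25 1.561
v -1.514 1.827 0.081
v -1.822 2.689 0.673
v -2.041 2.356 -3.603
v -1.807 0.724 -2.454
v -2.321 2.773 -2.954
v -2.087 1.14 -1.805
v -0.213 2.92 -3.175
v 0.021 1.287 -2.026
v -0.493 3.336 -2.526
v -0.259 1.704 -1.377
v -0.362 -0.397 0.094
v 0.197 -0.15 0.289
v 0.123 -1.27 -0.189
v 0.682 -1.023 0.006
v 0.232 -1.176 0.436
v -0.068 -0.637 0.611
v 0.388 -0.783 -0.511
v 0.088 -0.244 -0.336
v 0.66 -0.388 -0.086
v 0.564 -0.631 0.5
v -0.244 -0.789 -0.4
v -0.34 -1.032 0.186
v -1.895 -1.908 -3.831
v -1.622 -1.65 -3.501
v -2.825 -1.852 -3.109
v -1.777 -1.436 -3.718
v -1.987 -1.442 -3.988
v -2.154 -1.667 -4.184
v -2.199 -2.005 -4.216
v -2.102 -2.297 -4.068
v -1.907 -2.408 -3.809
v -1.707 -2.284 -3.561
v -1.594 -1.985 -3.439
f 2 1 4
f 2 4 3
f 4 1 5
f 4 5 3
f 5 1 6
f 5 6 3
f 6 1 7
f 6 7 3
f 7 1 8
f 7 8 3
f 8 1 9
f 8 9 3
f 9 1 10
f 9 10 3
f 10 1 2
f 10 2 3
f 12 14 11
f 15 12 11
f 11 14 13
f 13 15 11
f 12 18 14
f 16 12 15
f 16 18 12
f 14 18 13
f 17 15 13
f 13 18 17
f 17 16 15
f 18 16 17
f 20 22 19
f 23 20 19
f 19 22 21
f 21 23 19
f 20 26 22
f 24 20 23
f 24 26 20
f 22 26 21
f 25 23 21
f 21 26 25
f 25 24 23
f 26 24 25
f 27 38 32
f 27 32 28
f 27 28 34
f 27 34 37
f 27 37 38
f 28 32 36
f 32 38 31
f 38 37 29
f 37 34 33
f 34 28 35
f 30 36 31
f 30 31 29
f 30 29 33
f 30 33 35
f 30 35 36
f 31 36 32
f 29 31 38
f 33 29 37
f 35 33 34
f 36 35 28
f 40 39 42
f 40 42 41
f 42 39 43
f 42 43 41
f 43 39 44
f 43 44 41
f 44 39 45
f 44 45 41
f 45 39 46
f 45 46 41
f 46 39 47
f 46 47 41
f 47 39 48
f 47 48 41
f 48 39 49
f 48 49 41
f 49 39 40
f 49 40 41



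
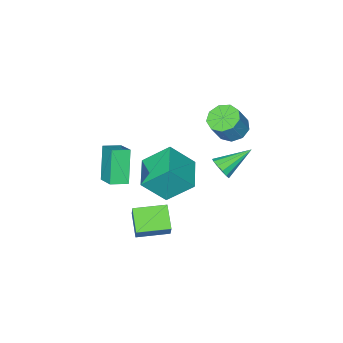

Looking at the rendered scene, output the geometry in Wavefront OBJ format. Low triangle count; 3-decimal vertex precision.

v -1.038 2.124 1.33
v -0.655 2.638 1.678
v -2.662 2.656 2.33
v -0.806 2.816 1.339
v -1.03 2.773 0.997
v -1.257 2.524 0.761
v -1.415 2.148 0.705
v -1.452 1.765 0.848
v -1.359 1.495 1.144
v -1.163 1.425 1.499
v -0.928 1.576 1.801
v -0.728 1.902 1.953
v -0.626 2.298 1.907
v -2.932 0.897 2.79
v -2.332 1.481 2.386
v -1.547 1.587 3.707
v -2.148 1.003 4.11
v -2.812 1.808 2.645
v -2.027 1.913 3.966
v -3.348 1.709 2.972
v -2.564 1.814 4.293
v -3.69 1.23 3.213
v -2.906 1.335 4.534
v -3.678 0.595 3.257
v -2.893 0.701 4.577
v -3.316 0.102 3.081
v -2.532 0.207 4.402
v -2.775 -0.019 2.769
v -1.99 0.086 4.09
v -2.308 0.289 2.467
v -1.523 0.394 3.788
v -2.132 0.881 2.316
v -1.348 0.986 3.636
v 2.122 -3.693 1.069
v 2.525 -2.389 1.804
v 1.199 -3.288 0.856
v 1.602 -1.984 1.591
v 2.898 -2.896 -0.771
v 3.301 -1.592 -0.036
v 1.975 -2.491 -0.984
v 2.378 -1.187 -0.249
v -0.148 -1.117 -0.986
v -1.141 -0.005 0.348
v 1.142 0.361 -1.256
v 0.15 1.472 0.078
v 0.97 -1.832 0.442
v -0.022 -0.721 1.776
v 2.261 -0.355 0.172
v 1.268 0.757 1.506
v 0.309 -0.641 -3.306
v 0.69 -0.1 -2.257
v 0.98 0.496 -4.136
v 1.361 1.037 -3.088
v 1.879 -1.617 -3.372
v 2.26 -1.076 -2.324
v 2.55 -0.48 -4.203
v 2.931 0.061 -3.154
f 2 1 4
f 2 4 3
f 4 1 5
f 4 5 3
f 5 1 6
f 5 6 3
f 6 1 7
f 6 7 3
f 7 1 8
f 7 8 3
f 8 1 9
f 8 9 3
f 9 1 10
f 9 10 3
f 10 1 11
f 10 11 3
f 11 1 12
f 11 12 3
f 12 1 13
f 12 13 3
f 13 1 2
f 13 2 3
f 15 14 18
f 15 18 16
f 16 18 19
f 16 19 17
f 18 14 20
f 18 20 19
f 19 20 21
f 19 21 17
f 20 14 22
f 20 22 21
f 21 22 23
f 21 23 17
f 22 14 24
f 22 24 23
f 23 24 25
f 23 25 17
f 24 14 26
f 24 26 25
f 25 26 27
f 25 27 17
f 26 14 28
f 26 28 27
f 27 28 29
f 27 29 17
f 28 14 30
f 28 30 29
f 29 30 31
f 29 31 17
f 30 14 32
f 30 32 31
f 31 32 33
f 31 33 17
f 32 14 15
f 32 15 33
f 33 15 16
f 33 16 17
f 35 37 34
f 38 35 34
f 34 37 36
f 36 38 34
f 35 41 37
f 39 35 38
f 39 41 35
f 37 41 36
f 40 38 36
f 36 41 40
f 40 39 38
f 41 39 40
f 43 45 42
f 46 43 42
f 42 45 44
f 44 46 42
f 43 49 45
f 47 43 46
f 47 49 43
f 45 49 44
f 48 46 44
f 44 49 48
f 48 47 46
f 49 47 48
f 51 53 50
f 54 51 50
f 50 53 52
f 52 54 50
f 51 57 53
f 55 51 54
f 55 57 51
f 53 57 52
f 56 54 52
f 52 57 56
f 56 55 54
f 57 55 56



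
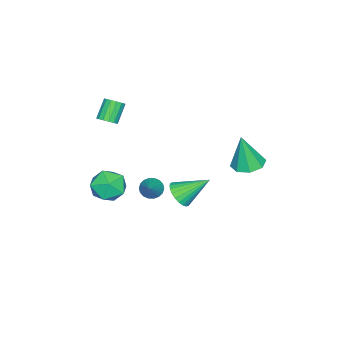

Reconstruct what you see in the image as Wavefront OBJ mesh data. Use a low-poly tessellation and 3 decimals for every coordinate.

v -0.491 -3.623 1.724
v -0.109 -3.876 2.048
v -0.928 -3.869 3.019
v -1.309 -3.617 2.696
v -0.063 -3.592 2.085
v -0.881 -3.585 3.056
v -0.131 -3.317 2.025
v -0.95 -3.31 2.996
v -0.296 -3.124 1.885
v -1.114 -3.117 2.856
v -0.513 -3.064 1.702
v -1.331 -3.057 2.673
v -0.724 -3.155 1.525
v -1.542 -3.148 2.496
v -0.872 -3.371 1.401
v -1.691 -3.364 2.372
v -0.919 -3.655 1.364
v -1.737 -3.648 2.335
v -0.85 -3.93 1.424
v -1.669 -3.923 2.395
v -0.686 -4.123 1.564
v -1.504 -4.116 2.535
v -0.469 -4.183 1.747
v -1.287 -4.176 2.718
v -0.258 -4.092 1.924
v -1.076 -4.085 2.895
v -2.362 3.246 -0.362
v -1.585 3.72 -0.374
v -2.138 2.934 1.622
v -2.14 4.122 -0.248
v -2.825 4.01 -0.189
v -3.239 3.451 -0.23
v -3.138 2.772 -0.349
v -2.583 2.371 -0.475
v -1.898 2.483 -0.534
v -1.485 3.041 -0.493
v -2.394 -2.165 -4.253
v -1.975 -2.131 -4.749
v -1.146 -1.695 -3.167
v -2.085 -1.864 -4.739
v -2.256 -1.656 -4.632
v -2.454 -1.549 -4.451
v -2.641 -1.564 -4.23
v -2.778 -1.699 -4.014
v -2.839 -1.926 -3.845
v -2.813 -2.2 -3.757
v -2.703 -2.467 -3.767
v -2.532 -2.675 -3.874
v -2.334 -2.782 -4.055
v -2.147 -2.766 -4.276
v -2.01 -2.632 -4.492
v -1.948 -2.405 -4.661
v -0.535 0.391 -2.487
v -0.094 0.081 -1.869
v -1.185 1.729 -1.353
v 0.113 0.29 -1.995
v 0.222 0.513 -2.196
v 0.216 0.718 -2.442
v 0.095 0.874 -2.694
v -0.121 0.955 -2.915
v -0.401 0.952 -3.071
v -0.701 0.862 -3.137
v -0.975 0.701 -3.105
v -1.183 0.493 -2.979
v -1.292 0.27 -2.778
v -1.286 0.065 -2.532
v -1.165 -0.091 -2.28
v -0.948 -0.173 -2.059
v -0.669 -0.169 -1.903
v -0.369 -0.079 -1.836
v -0.098 -2.537 -1.8
v 0.959 -2.772 -1.778
v -0.299 -3.568 -3.202
v 0.758 -3.803 -3.18
v 0.105 -4.171 -2.398
v 0.229 -3.534 -1.532
v 0.431 -2.806 -3.448
v 0.555 -2.169 -2.582
v 1.286 -2.939 -2.797
v 1.085 -3.782 -2.148
v -0.425 -2.558 -2.832
v -0.626 -3.401 -2.183
f 2 1 5
f 2 5 3
f 3 5 6
f 3 6 4
f 5 1 7
f 5 7 6
f 6 7 8
f 6 8 4
f 7 1 9
f 7 9 8
f 8 9 10
f 8 10 4
f 9 1 11
f 9 11 10
f 10 11 12
f 10 12 4
f 11 1 13
f 11 13 12
f 12 13 14
f 12 14 4
f 13 1 15
f 13 15 14
f 14 15 16
f 14 16 4
f 15 1 17
f 15 17 16
f 16 17 18
f 16 18 4
f 17 1 19
f 17 19 18
f 18 19 20
f 18 20 4
f 19 1 21
f 19 21 20
f 20 21 22
f 20 22 4
f 21 1 23
f 21 23 22
f 22 23 24
f 22 24 4
f 23 1 25
f 23 25 24
f 24 25 26
f 24 26 4
f 25 1 2
f 25 2 26
f 26 2 3
f 26 3 4
f 28 27 30
f 28 30 29
f 30 27 31
f 30 31 29
f 31 27 32
f 31 32 29
f 32 27 33
f 32 33 29
f 33 27 34
f 33 34 29
f 34 27 35
f 34 35 29
f 35 27 36
f 35 36 29
f 36 27 28
f 36 28 29
f 38 37 40
f 38 40 39
f 40 37 41
f 40 41 39
f 41 37 42
f 41 42 39
f 42 37 43
f 42 43 39
f 43 37 44
f 43 44 39
f 44 37 45
f 44 45 39
f 45 37 46
f 45 46 39
f 46 37 47
f 46 47 39
f 47 37 48
f 47 48 39
f 48 37 49
f 48 49 39
f 49 37 50
f 49 50 39
f 50 37 51
f 50 51 39
f 51 37 52
f 51 52 39
f 52 37 38
f 52 38 39
f 54 53 56
f 54 56 55
f 56 53 57
f 56 57 55
f 57 53 58
f 57 58 55
f 58 53 59
f 58 59 55
f 59 53 60
f 59 60 55
f 60 53 61
f 60 61 55
f 61 53 62
f 61 62 55
f 62 53 63
f 62 63 55
f 63 53 64
f 63 64 55
f 64 53 65
f 64 65 55
f 65 53 66
f 65 66 55
f 66 53 67
f 66 67 55
f 67 53 68
f 67 68 55
f 68 53 69
f 68 69 55
f 69 53 70
f 69 70 55
f 70 53 54
f 70 54 55
f 71 82 76
f 71 76 72
f 71 72 78
f 71 78 81
f 71 81 82
f 72 76 80
f 76 82 75
f 82 81 73
f 81 78 77
f 78 72 79
f 74 80 75
f 74 75 73
f 74 73 77
f 74 77 79
f 74 79 80
f 75 80 76
f 73 75 82
f 77 73 81
f 79 77 78
f 80 79 72



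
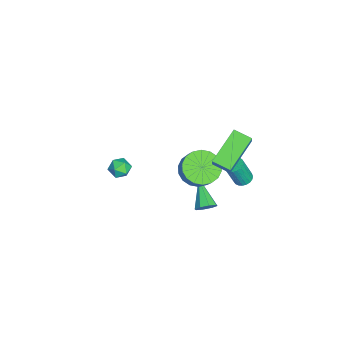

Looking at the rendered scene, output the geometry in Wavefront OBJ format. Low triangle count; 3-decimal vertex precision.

v -1.373 3.037 3.682
v -0.873 3.083 4.452
v -1.044 3.964 3.412
v -0.543 4.01 4.182
v 0.283 2.15 2.658
v 0.784 2.196 3.428
v 0.613 3.077 2.388
v 1.113 3.123 3.158
v -3.637 3.41 -2.623
v -3.149 3.641 -2.628
v -2.895 3.142 -1.183
v -3.383 2.91 -1.177
v -3.279 3.807 -2.549
v -3.024 3.307 -1.103
v -3.47 3.903 -2.481
v -3.215 3.404 -1.036
v -3.69 3.915 -2.439
v -3.435 3.415 -0.994
v -3.901 3.839 -2.428
v -3.646 3.339 -0.983
v -4.066 3.689 -2.45
v -3.812 3.189 -1.005
v -4.158 3.49 -2.503
v -3.903 2.991 -1.058
v -4.159 3.278 -2.576
v -3.904 2.779 -1.131
v -4.07 3.089 -2.657
v -3.815 2.589 -1.212
v -3.906 2.955 -2.732
v -3.652 2.455 -1.287
v -3.696 2.899 -2.789
v -3.441 2.4 -1.344
v -3.476 2.932 -2.816
v -3.221 2.433 -1.371
v -3.283 3.048 -2.81
v -3.029 2.548 -1.365
v -3.152 3.226 -2.772
v -2.897 2.726 -1.327
v -3.105 3.436 -2.707
v -2.85 2.936 -1.262
v -4.213 -2.974 -2.26
v -3.836 -2.483 -2.549
v -3.504 -3.737 -2.631
v -3.127 -3.246 -2.92
v -3.156 -3.298 -2.239
v -3.594 -2.826 -2.01
v -3.746 -3.394 -3.17
v -4.184 -2.922 -2.941
v -3.547 -2.742 -3.112
v -3.182 -2.684 -2.536
v -4.158 -3.536 -2.644
v -3.793 -3.478 -2.068
v -2.555 1.133 -0.976
v -1.927 1.691 -1.589
v -1.257 1.984 -0.638
v -1.885 1.427 -0.024
v -2.246 2 -1.46
v -1.576 2.293 -0.509
v -2.626 2.138 -1.235
v -1.956 2.431 -0.283
v -2.992 2.077 -0.959
v -2.323 2.37 -0.007
v -3.272 1.829 -0.685
v -2.602 2.122 0.266
v -3.409 1.443 -0.47
v -2.74 1.736 0.482
v -3.377 0.996 -0.355
v -2.708 1.289 0.597
v -3.183 0.576 -0.362
v -2.513 0.869 0.589
v -2.864 0.267 -0.491
v -2.194 0.56 0.46
v -2.484 0.129 -0.717
v -1.814 0.422 0.235
v -2.117 0.19 -0.993
v -1.448 0.483 -0.041
v -1.838 0.438 -1.266
v -1.168 0.731 -0.315
v -1.7 0.824 -1.482
v -1.031 1.117 -0.53
v -1.732 1.271 -1.597
v -1.063 1.564 -0.645
v -1.856 1.667 -3.545
v -1.569 1.846 -3.025
v -3.304 1.113 -2.555
v -1.832 2.192 -3.217
v -2.109 2.23 -3.6
v -2.237 1.938 -3.951
v -2.142 1.487 -4.065
v -1.879 1.142 -3.873
v -1.603 1.104 -3.49
v -1.474 1.396 -3.138
f 2 4 1
f 5 2 1
f 1 4 3
f 3 5 1
f 2 8 4
f 6 2 5
f 6 8 2
f 4 8 3
f 7 5 3
f 3 8 7
f 7 6 5
f 8 6 7
f 10 9 13
f 10 13 11
f 11 13 14
f 11 14 12
f 13 9 15
f 13 15 14
f 14 15 16
f 14 16 12
f 15 9 17
f 15 17 16
f 16 17 18
f 16 18 12
f 17 9 19
f 17 19 18
f 18 19 20
f 18 20 12
f 19 9 21
f 19 21 20
f 20 21 22
f 20 22 12
f 21 9 23
f 21 23 22
f 22 23 24
f 22 24 12
f 23 9 25
f 23 25 24
f 24 25 26
f 24 26 12
f 25 9 27
f 25 27 26
f 26 27 28
f 26 28 12
f 27 9 29
f 27 29 28
f 28 29 30
f 28 30 12
f 29 9 31
f 29 31 30
f 30 31 32
f 30 32 12
f 31 9 33
f 31 33 32
f 32 33 34
f 32 34 12
f 33 9 35
f 33 35 34
f 34 35 36
f 34 36 12
f 35 9 37
f 35 37 36
f 36 37 38
f 36 38 12
f 37 9 39
f 37 39 38
f 38 39 40
f 38 40 12
f 39 9 10
f 39 10 40
f 40 10 11
f 40 11 12
f 41 52 46
f 41 46 42
f 41 42 48
f 41 48 51
f 41 51 52
f 42 46 50
f 46 52 45
f 52 51 43
f 51 48 47
f 48 42 49
f 44 50 45
f 44 45 43
f 44 43 47
f 44 47 49
f 44 49 50
f 45 50 46
f 43 45 52
f 47 43 51
f 49 47 48
f 50 49 42
f 54 53 57
f 54 57 55
f 55 57 58
f 55 58 56
f 57 53 59
f 57 59 58
f 58 59 60
f 58 60 56
f 59 53 61
f 59 61 60
f 60 61 62
f 60 62 56
f 61 53 63
f 61 63 62
f 62 63 64
f 62 64 56
f 63 53 65
f 63 65 64
f 64 65 66
f 64 66 56
f 65 53 67
f 65 67 66
f 66 67 68
f 66 68 56
f 67 53 69
f 67 69 68
f 68 69 70
f 68 70 56
f 69 53 71
f 69 71 70
f 70 71 72
f 70 72 56
f 71 53 73
f 71 73 72
f 72 73 74
f 72 74 56
f 73 53 75
f 73 75 74
f 74 75 76
f 74 76 56
f 75 53 77
f 75 77 76
f 76 77 78
f 76 78 56
f 77 53 79
f 77 79 78
f 78 79 80
f 78 80 56
f 79 53 81
f 79 81 80
f 80 81 82
f 80 82 56
f 81 53 54
f 81 54 82
f 82 54 55
f 82 55 56
f 84 83 86
f 84 86 85
f 86 83 87
f 86 87 85
f 87 83 88
f 87 88 85
f 88 83 89
f 88 89 85
f 89 83 90
f 89 90 85
f 90 83 91
f 90 91 85
f 91 83 92
f 91 92 85
f 92 83 84
f 92 84 85



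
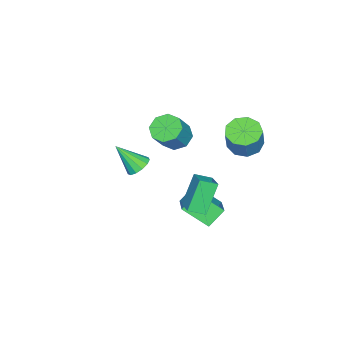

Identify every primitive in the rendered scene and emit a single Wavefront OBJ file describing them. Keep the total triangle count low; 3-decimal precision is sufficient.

v -1.937 -0.626 2.335
v -1.23 -0.382 1.816
v -0.216 -0.45 3.167
v -0.923 -0.694 3.685
v -1.56 0.166 2.092
v -0.546 0.098 3.442
v -2.111 0.25 2.51
v -1.097 0.182 3.86
v -2.56 -0.179 2.825
v -1.546 -0.247 4.175
v -2.644 -0.87 2.853
v -1.63 -0.938 4.204
v -2.314 -1.418 2.578
v -1.3 -1.486 3.928
v -1.763 -1.502 2.16
v -0.749 -1.57 3.51
v -1.314 -1.073 1.845
v -0.3 -1.141 3.195
v -2.489 3.042 2.843
v -1.867 2.319 2.669
v -1.208 2.535 4.122
v -1.831 3.258 4.297
v -1.608 2.895 2.466
v -0.949 3.111 3.919
v -1.762 3.54 2.439
v -1.103 3.756 3.893
v -2.256 3.952 2.602
v -1.597 4.168 4.055
v -2.859 3.938 2.878
v -2.2 4.154 4.331
v -3.29 3.505 3.137
v -2.631 3.721 4.59
v -3.346 2.855 3.259
v -2.687 3.071 4.712
v -3.001 2.293 3.187
v -2.342 2.509 4.64
v -2.417 2.081 2.954
v -1.758 2.297 4.407
v 3.286 3.114 4.76
v 4.064 3.822 5.173
v 2.802 3.859 4.396
v 3.579 4.567 4.81
v 4.261 2.973 3.17
v 5.038 3.681 3.584
v 3.776 3.718 2.807
v 4.554 4.426 3.22
v 0.134 -1.701 1.002
v 0.829 -1.457 1.064
v 0.426 -2.879 2.358
v 0.599 -1.221 1.319
v 0.22 -1.137 1.473
v -0.186 -1.233 1.478
v -0.49 -1.477 1.331
v -0.597 -1.792 1.08
v -0.471 -2.079 0.804
v -0.154 -2.245 0.591
v 0.255 -2.239 0.508
v 0.625 -2.062 0.582
v 0.839 -1.77 0.789
v 1.796 1.551 0.835
v 1.028 2.003 1.668
v 1.542 2.918 -0.142
v 0.774 3.371 0.69
v 3.206 2.409 1.67
v 2.438 2.862 2.502
v 2.952 3.777 0.692
v 2.184 4.229 1.525
f 2 1 5
f 2 5 3
f 3 5 6
f 3 6 4
f 5 1 7
f 5 7 6
f 6 7 8
f 6 8 4
f 7 1 9
f 7 9 8
f 8 9 10
f 8 10 4
f 9 1 11
f 9 11 10
f 10 11 12
f 10 12 4
f 11 1 13
f 11 13 12
f 12 13 14
f 12 14 4
f 13 1 15
f 13 15 14
f 14 15 16
f 14 16 4
f 15 1 17
f 15 17 16
f 16 17 18
f 16 18 4
f 17 1 2
f 17 2 18
f 18 2 3
f 18 3 4
f 20 19 23
f 20 23 21
f 21 23 24
f 21 24 22
f 23 19 25
f 23 25 24
f 24 25 26
f 24 26 22
f 25 19 27
f 25 27 26
f 26 27 28
f 26 28 22
f 27 19 29
f 27 29 28
f 28 29 30
f 28 30 22
f 29 19 31
f 29 31 30
f 30 31 32
f 30 32 22
f 31 19 33
f 31 33 32
f 32 33 34
f 32 34 22
f 33 19 35
f 33 35 34
f 34 35 36
f 34 36 22
f 35 19 37
f 35 37 36
f 36 37 38
f 36 38 22
f 37 19 20
f 37 20 38
f 38 20 21
f 38 21 22
f 40 42 39
f 43 40 39
f 39 42 41
f 41 43 39
f 40 46 42
f 44 40 43
f 44 46 40
f 42 46 41
f 45 43 41
f 41 46 45
f 45 44 43
f 46 44 45
f 48 47 50
f 48 50 49
f 50 47 51
f 50 51 49
f 51 47 52
f 51 52 49
f 52 47 53
f 52 53 49
f 53 47 54
f 53 54 49
f 54 47 55
f 54 55 49
f 55 47 56
f 55 56 49
f 56 47 57
f 56 57 49
f 57 47 58
f 57 58 49
f 58 47 59
f 58 59 49
f 59 47 48
f 59 48 49
f 61 63 60
f 64 61 60
f 60 63 62
f 62 64 60
f 61 67 63
f 65 61 64
f 65 67 61
f 63 67 62
f 66 64 62
f 62 67 66
f 66 65 64
f 67 65 66



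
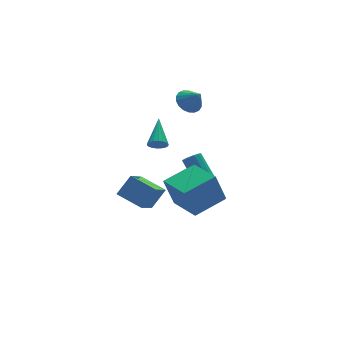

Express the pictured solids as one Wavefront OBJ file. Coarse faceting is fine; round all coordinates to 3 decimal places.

v -1.565 -3.641 -2.385
v -2.026 -3.392 -0.778
v -1.745 -1.701 -2.737
v -2.206 -1.452 -1.13
v 0.226 -3.388 -1.91
v -0.235 -3.139 -0.303
v 0.046 -1.448 -2.262
v -0.415 -1.199 -0.655
v -0.843 2.029 -1.137
v -0.556 2.168 -1.586
v -0.117 3.411 -0.243
v -0.764 2.294 -1.612
v -0.987 2.368 -1.545
v -1.182 2.375 -1.397
v -1.31 2.313 -1.198
v -1.345 2.194 -0.987
v -1.281 2.043 -0.805
v -1.13 1.889 -0.689
v -0.922 1.763 -0.663
v -0.699 1.689 -0.73
v -0.504 1.682 -0.878
v -0.376 1.744 -1.077
v -0.341 1.863 -1.288
v -0.405 2.014 -1.47
v -3.752 0.654 -3.022
v -2.891 0.844 -2.067
v -2.579 1.952 -4.338
v -1.718 2.142 -3.383
v -2.962 -0.542 -3.497
v -2.101 -0.352 -2.542
v -1.789 0.756 -4.813
v -0.928 0.946 -3.858
v 1.266 0.647 -3.913
v 1.747 0.849 -4.052
v 1.535 2.214 -2.807
v 1.054 2.013 -2.667
v 1.564 0.975 -4.221
v 1.352 2.34 -2.976
v 1.301 1.014 -4.308
v 1.089 2.379 -3.063
v 1.028 0.954 -4.289
v 0.817 2.319 -3.043
v 0.82 0.812 -4.169
v 0.608 2.177 -2.923
v 0.73 0.626 -3.98
v 0.519 1.991 -2.735
v 0.785 0.446 -3.773
v 0.573 1.811 -2.528
v 0.968 0.32 -3.604
v 0.756 1.685 -2.359
v 1.231 0.281 -3.517
v 1.019 1.646 -2.272
v 1.503 0.341 -3.537
v 1.292 1.706 -2.291
v 1.712 0.483 -3.657
v 1.5 1.848 -2.411
v 1.801 0.669 -3.845
v 1.59 2.034 -2.6
v 1.928 4.098 0.032
v 2.503 4.594 0.209
v 2.252 3.402 0.928
v 2.237 4.713 0.398
v 1.91 4.711 0.514
v 1.587 4.587 0.535
v 1.331 4.366 0.456
v 1.193 4.092 0.293
v 1.201 3.819 0.078
v 1.353 3.601 -0.145
v 1.619 3.482 -0.334
v 1.946 3.485 -0.45
v 2.269 3.609 -0.471
v 2.525 3.83 -0.392
v 2.663 4.104 -0.229
v 2.655 4.376 -0.015
f 2 4 1
f 5 2 1
f 1 4 3
f 3 5 1
f 2 8 4
f 6 2 5
f 6 8 2
f 4 8 3
f 7 5 3
f 3 8 7
f 7 6 5
f 8 6 7
f 10 9 12
f 10 12 11
f 12 9 13
f 12 13 11
f 13 9 14
f 13 14 11
f 14 9 15
f 14 15 11
f 15 9 16
f 15 16 11
f 16 9 17
f 16 17 11
f 17 9 18
f 17 18 11
f 18 9 19
f 18 19 11
f 19 9 20
f 19 20 11
f 20 9 21
f 20 21 11
f 21 9 22
f 21 22 11
f 22 9 23
f 22 23 11
f 23 9 24
f 23 24 11
f 24 9 10
f 24 10 11
f 26 28 25
f 29 26 25
f 25 28 27
f 27 29 25
f 26 32 28
f 30 26 29
f 30 32 26
f 28 32 27
f 31 29 27
f 27 32 31
f 31 30 29
f 32 30 31
f 34 33 37
f 34 37 35
f 35 37 38
f 35 38 36
f 37 33 39
f 37 39 38
f 38 39 40
f 38 40 36
f 39 33 41
f 39 41 40
f 40 41 42
f 40 42 36
f 41 33 43
f 41 43 42
f 42 43 44
f 42 44 36
f 43 33 45
f 43 45 44
f 44 45 46
f 44 46 36
f 45 33 47
f 45 47 46
f 46 47 48
f 46 48 36
f 47 33 49
f 47 49 48
f 48 49 50
f 48 50 36
f 49 33 51
f 49 51 50
f 50 51 52
f 50 52 36
f 51 33 53
f 51 53 52
f 52 53 54
f 52 54 36
f 53 33 55
f 53 55 54
f 54 55 56
f 54 56 36
f 55 33 57
f 55 57 56
f 56 57 58
f 56 58 36
f 57 33 34
f 57 34 58
f 58 34 35
f 58 35 36
f 60 59 62
f 60 62 61
f 62 59 63
f 62 63 61
f 63 59 64
f 63 64 61
f 64 59 65
f 64 65 61
f 65 59 66
f 65 66 61
f 66 59 67
f 66 67 61
f 67 59 68
f 67 68 61
f 68 59 69
f 68 69 61
f 69 59 70
f 69 70 61
f 70 59 71
f 70 71 61
f 71 59 72
f 71 72 61
f 72 59 73
f 72 73 61
f 73 59 74
f 73 74 61
f 74 59 60
f 74 60 61



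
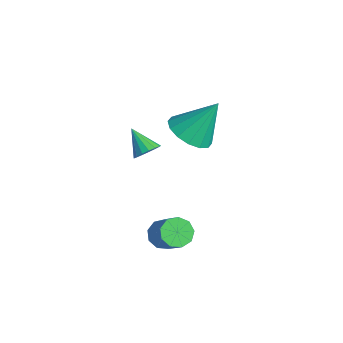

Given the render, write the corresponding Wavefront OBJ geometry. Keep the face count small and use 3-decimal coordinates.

v -3.508 -1.681 -0.459
v -3.135 -1.494 0.026
v -4.492 -1.939 0.399
v -3.277 -1.237 -0.06
v -3.473 -1.082 -0.238
v -3.677 -1.064 -0.466
v -3.842 -1.187 -0.692
v -3.931 -1.424 -0.865
v -3.923 -1.719 -0.945
v -3.82 -2.006 -0.914
v -3.646 -2.218 -0.778
v -3.44 -2.308 -0.569
v -3.25 -2.253 -0.335
v -3.119 -2.068 -0.13
v -3.078 -1.794 0.001
v -1.817 -0.571 1.69
v -1.266 -1.376 2.103
v -1.483 0.511 3.35
v -0.896 -1.075 1.833
v -0.773 -0.639 1.524
v -0.929 -0.185 1.259
v -1.324 0.166 1.11
v -1.85 0.32 1.116
v -2.368 0.235 1.276
v -2.739 -0.066 1.547
v -2.862 -0.503 1.856
v -2.706 -0.957 2.12
v -2.311 -1.308 2.269
v -1.784 -1.462 2.263
v -0.232 -2.435 -2.811
v 0.133 -2.91 -3.192
v 1.338 -2.899 -2.05
v 0.972 -2.425 -1.669
v 0.256 -2.459 -3.326
v 1.461 -2.448 -2.184
v 0.15 -1.997 -3.219
v 1.355 -1.987 -2.076
v -0.135 -1.741 -2.92
v 1.07 -1.73 -1.778
v -0.465 -1.809 -2.571
v 0.739 -1.798 -1.429
v -0.687 -2.17 -2.334
v 0.518 -2.16 -1.192
v -0.696 -2.656 -2.32
v 0.509 -2.645 -1.178
v -0.488 -3.038 -2.536
v 0.717 -3.027 -1.394
v -0.16 -3.138 -2.88
v 1.044 -3.128 -1.738
f 2 1 4
f 2 4 3
f 4 1 5
f 4 5 3
f 5 1 6
f 5 6 3
f 6 1 7
f 6 7 3
f 7 1 8
f 7 8 3
f 8 1 9
f 8 9 3
f 9 1 10
f 9 10 3
f 10 1 11
f 10 11 3
f 11 1 12
f 11 12 3
f 12 1 13
f 12 13 3
f 13 1 14
f 13 14 3
f 14 1 15
f 14 15 3
f 15 1 2
f 15 2 3
f 17 16 19
f 17 19 18
f 19 16 20
f 19 20 18
f 20 16 21
f 20 21 18
f 21 16 22
f 21 22 18
f 22 16 23
f 22 23 18
f 23 16 24
f 23 24 18
f 24 16 25
f 24 25 18
f 25 16 26
f 25 26 18
f 26 16 27
f 26 27 18
f 27 16 28
f 27 28 18
f 28 16 29
f 28 29 18
f 29 16 17
f 29 17 18
f 31 30 34
f 31 34 32
f 32 34 35
f 32 35 33
f 34 30 36
f 34 36 35
f 35 36 37
f 35 37 33
f 36 30 38
f 36 38 37
f 37 38 39
f 37 39 33
f 38 30 40
f 38 40 39
f 39 40 41
f 39 41 33
f 40 30 42
f 40 42 41
f 41 42 43
f 41 43 33
f 42 30 44
f 42 44 43
f 43 44 45
f 43 45 33
f 44 30 46
f 44 46 45
f 45 46 47
f 45 47 33
f 46 30 48
f 46 48 47
f 47 48 49
f 47 49 33
f 48 30 31
f 48 31 49
f 49 31 32
f 49 32 33

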